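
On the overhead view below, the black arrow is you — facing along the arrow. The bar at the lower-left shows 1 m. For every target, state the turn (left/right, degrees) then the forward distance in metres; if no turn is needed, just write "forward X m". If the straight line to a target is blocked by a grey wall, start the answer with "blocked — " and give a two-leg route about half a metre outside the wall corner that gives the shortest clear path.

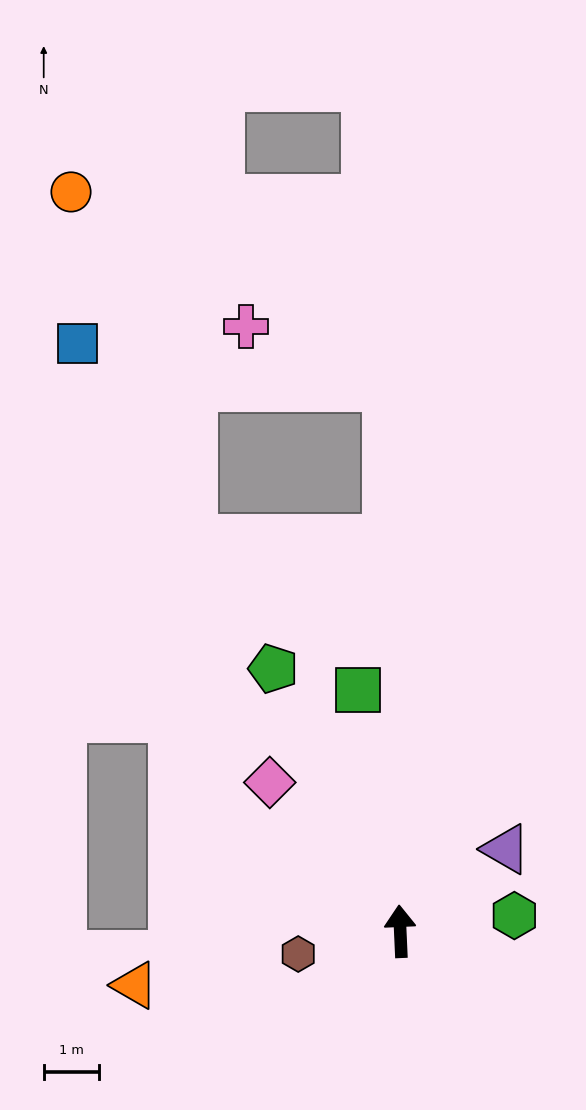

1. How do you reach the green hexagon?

turn right 85°, forward 2.1 m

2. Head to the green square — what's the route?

turn left 7°, forward 4.4 m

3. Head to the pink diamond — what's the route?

turn left 39°, forward 3.6 m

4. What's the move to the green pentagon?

turn left 23°, forward 5.2 m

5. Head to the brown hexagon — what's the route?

turn left 100°, forward 1.9 m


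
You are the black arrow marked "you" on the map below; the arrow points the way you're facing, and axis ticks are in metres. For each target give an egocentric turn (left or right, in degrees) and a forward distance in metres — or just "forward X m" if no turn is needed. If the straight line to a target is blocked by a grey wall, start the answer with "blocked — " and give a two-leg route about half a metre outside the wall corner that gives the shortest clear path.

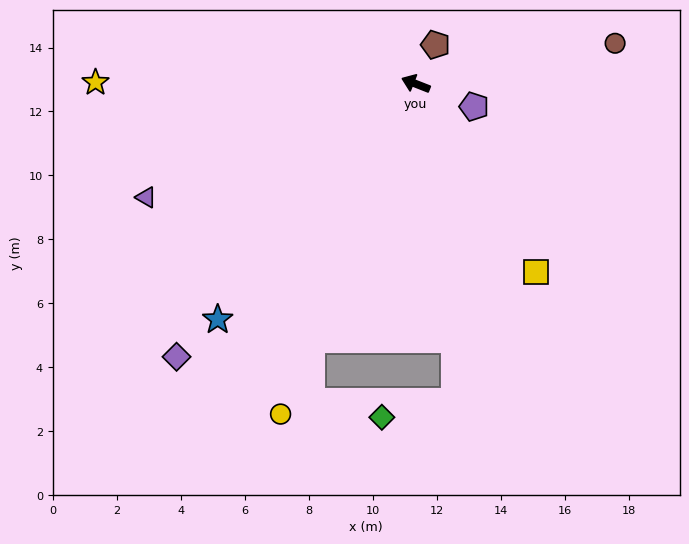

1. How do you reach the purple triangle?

turn left 44°, forward 9.1 m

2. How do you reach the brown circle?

turn right 147°, forward 6.4 m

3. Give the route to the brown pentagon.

turn right 95°, forward 1.4 m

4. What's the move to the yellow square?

turn left 144°, forward 7.0 m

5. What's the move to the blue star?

turn left 71°, forward 9.6 m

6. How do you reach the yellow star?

turn left 21°, forward 10.0 m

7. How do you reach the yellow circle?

turn left 89°, forward 11.2 m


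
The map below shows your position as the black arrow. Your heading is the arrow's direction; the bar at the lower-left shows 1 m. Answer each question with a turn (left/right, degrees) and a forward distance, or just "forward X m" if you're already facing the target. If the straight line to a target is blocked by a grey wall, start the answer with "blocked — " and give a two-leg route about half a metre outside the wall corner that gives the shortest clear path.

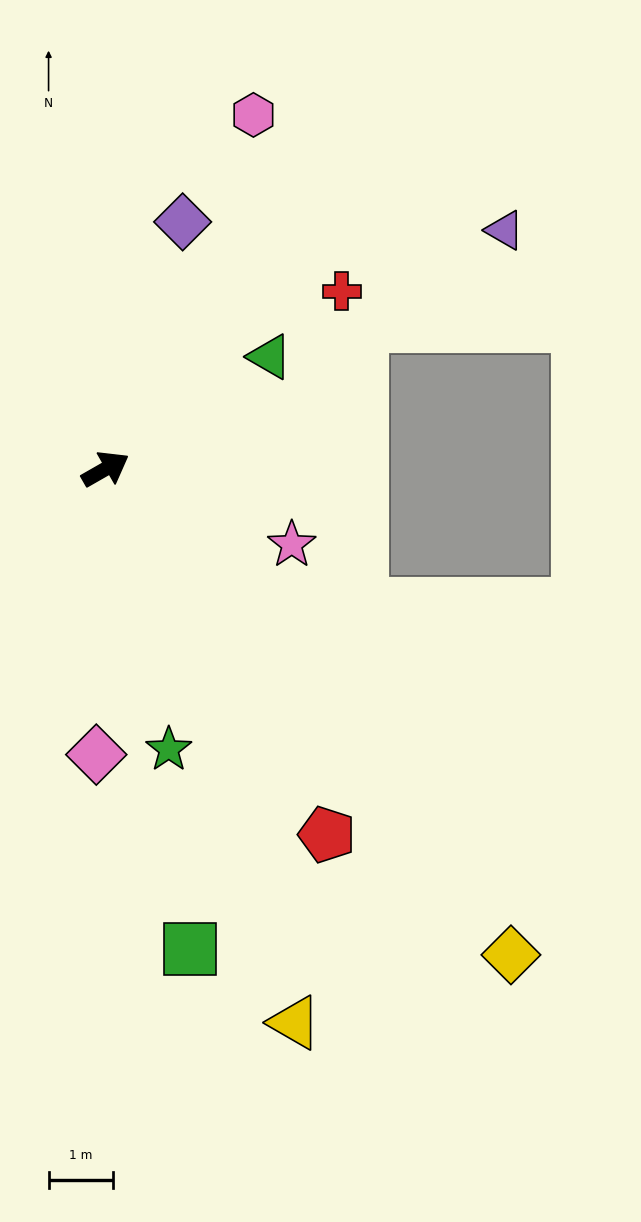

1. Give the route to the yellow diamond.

turn right 80°, forward 9.8 m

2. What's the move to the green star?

turn right 107°, forward 4.4 m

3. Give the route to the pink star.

turn right 52°, forward 3.1 m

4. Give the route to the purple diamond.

turn left 43°, forward 4.0 m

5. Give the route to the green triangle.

turn left 5°, forward 3.1 m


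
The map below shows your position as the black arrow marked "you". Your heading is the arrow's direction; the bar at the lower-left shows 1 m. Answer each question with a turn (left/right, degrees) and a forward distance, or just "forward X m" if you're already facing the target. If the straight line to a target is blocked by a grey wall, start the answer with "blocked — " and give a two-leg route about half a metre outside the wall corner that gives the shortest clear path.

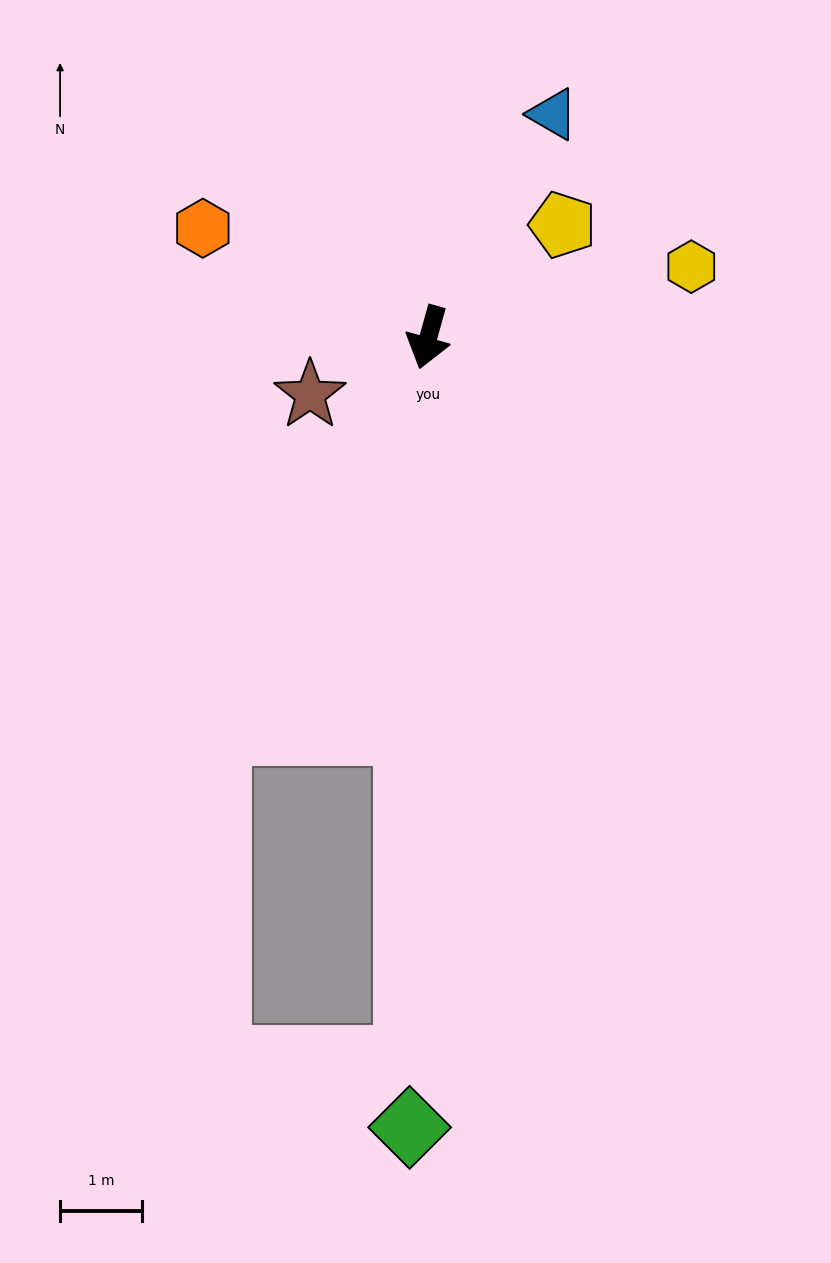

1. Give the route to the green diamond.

turn left 14°, forward 9.7 m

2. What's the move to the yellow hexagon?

turn left 121°, forward 3.3 m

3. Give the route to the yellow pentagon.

turn left 146°, forward 2.1 m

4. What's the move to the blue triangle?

turn left 166°, forward 3.1 m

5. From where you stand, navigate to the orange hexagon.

turn right 100°, forward 3.1 m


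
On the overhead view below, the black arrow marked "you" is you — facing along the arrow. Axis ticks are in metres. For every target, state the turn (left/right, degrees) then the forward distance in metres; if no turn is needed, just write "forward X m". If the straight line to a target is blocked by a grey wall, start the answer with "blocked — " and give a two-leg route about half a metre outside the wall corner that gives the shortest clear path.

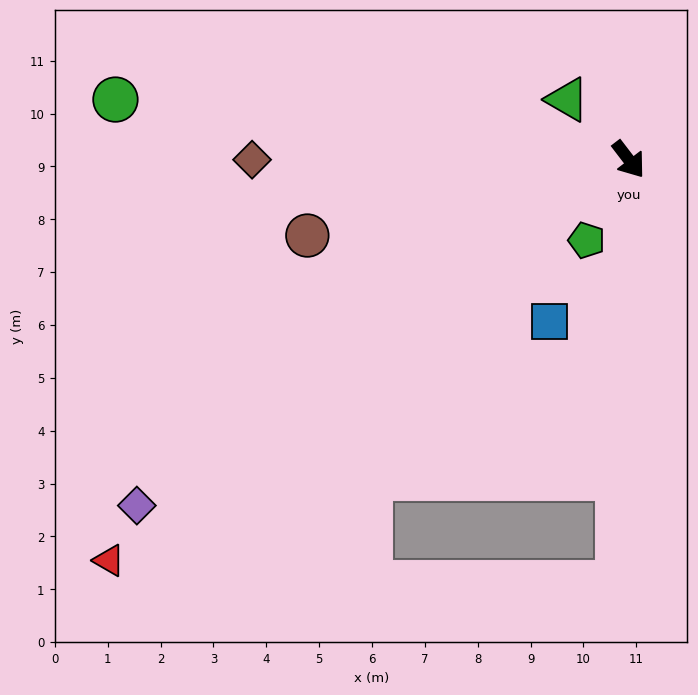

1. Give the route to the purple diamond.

turn right 92°, forward 11.4 m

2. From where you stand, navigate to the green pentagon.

turn right 65°, forward 1.7 m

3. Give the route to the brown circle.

turn right 114°, forward 6.2 m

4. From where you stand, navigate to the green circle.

turn right 134°, forward 9.8 m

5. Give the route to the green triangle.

turn right 172°, forward 1.6 m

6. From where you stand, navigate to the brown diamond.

turn right 127°, forward 7.1 m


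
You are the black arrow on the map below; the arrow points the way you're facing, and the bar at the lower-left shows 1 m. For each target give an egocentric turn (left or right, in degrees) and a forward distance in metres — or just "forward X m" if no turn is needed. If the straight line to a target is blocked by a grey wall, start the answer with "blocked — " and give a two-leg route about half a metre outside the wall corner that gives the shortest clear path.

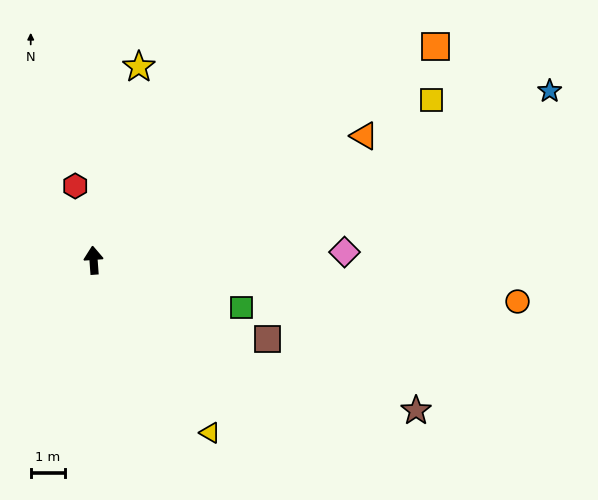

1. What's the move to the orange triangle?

turn right 69°, forward 8.8 m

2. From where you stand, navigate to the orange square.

turn right 62°, forward 11.9 m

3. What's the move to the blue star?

turn right 74°, forward 14.4 m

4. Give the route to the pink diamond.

turn right 92°, forward 7.4 m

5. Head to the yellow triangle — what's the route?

turn right 150°, forward 6.2 m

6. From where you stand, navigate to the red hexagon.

turn left 10°, forward 2.3 m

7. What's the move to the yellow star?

turn right 17°, forward 5.9 m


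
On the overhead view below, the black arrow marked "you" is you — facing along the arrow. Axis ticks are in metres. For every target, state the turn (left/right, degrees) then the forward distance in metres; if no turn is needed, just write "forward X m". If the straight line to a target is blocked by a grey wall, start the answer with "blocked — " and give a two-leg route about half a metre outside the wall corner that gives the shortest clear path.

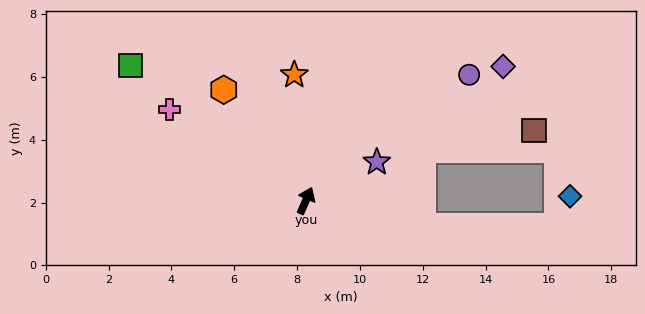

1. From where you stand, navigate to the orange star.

turn left 29°, forward 4.0 m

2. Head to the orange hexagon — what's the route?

turn left 60°, forward 4.4 m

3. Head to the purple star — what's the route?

turn right 38°, forward 2.6 m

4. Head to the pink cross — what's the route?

turn left 80°, forward 5.2 m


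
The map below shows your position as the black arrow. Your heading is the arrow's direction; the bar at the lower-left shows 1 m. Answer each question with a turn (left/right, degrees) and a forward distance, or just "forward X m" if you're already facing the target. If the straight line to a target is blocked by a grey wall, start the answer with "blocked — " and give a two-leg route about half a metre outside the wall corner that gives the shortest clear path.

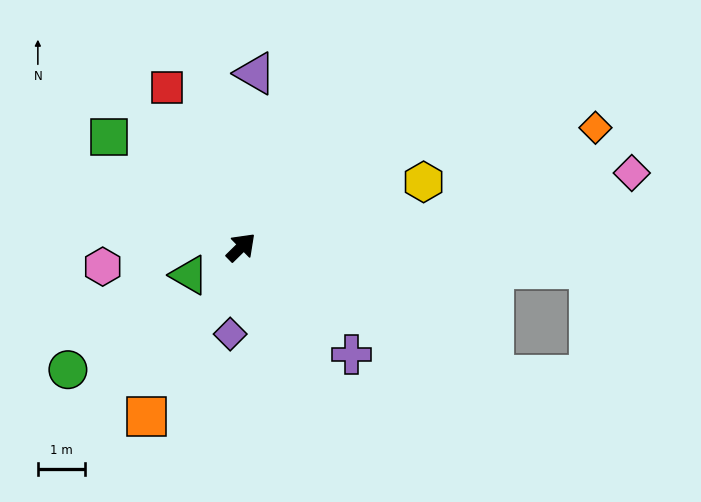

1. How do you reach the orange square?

turn right 164°, forward 4.1 m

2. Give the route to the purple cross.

turn right 89°, forward 3.2 m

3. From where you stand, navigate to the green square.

turn left 96°, forward 3.6 m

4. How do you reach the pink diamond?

turn right 34°, forward 8.4 m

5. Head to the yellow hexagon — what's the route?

turn right 25°, forward 4.1 m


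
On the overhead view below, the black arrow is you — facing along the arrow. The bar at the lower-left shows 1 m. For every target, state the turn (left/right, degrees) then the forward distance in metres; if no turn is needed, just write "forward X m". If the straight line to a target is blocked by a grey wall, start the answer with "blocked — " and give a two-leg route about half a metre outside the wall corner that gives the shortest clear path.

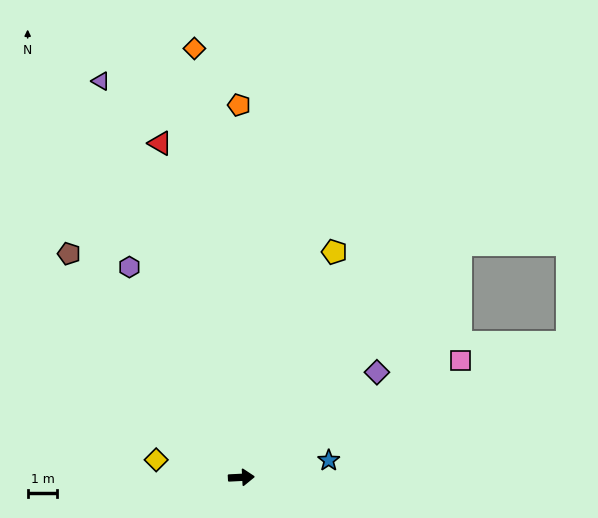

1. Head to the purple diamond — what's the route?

turn left 35°, forward 5.8 m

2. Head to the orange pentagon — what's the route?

turn left 87°, forward 12.6 m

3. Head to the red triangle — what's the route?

turn left 101°, forward 11.6 m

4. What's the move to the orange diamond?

turn left 93°, forward 14.6 m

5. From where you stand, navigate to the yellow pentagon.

turn left 65°, forward 8.2 m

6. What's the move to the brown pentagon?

turn left 125°, forward 9.5 m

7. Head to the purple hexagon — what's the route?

turn left 115°, forward 8.0 m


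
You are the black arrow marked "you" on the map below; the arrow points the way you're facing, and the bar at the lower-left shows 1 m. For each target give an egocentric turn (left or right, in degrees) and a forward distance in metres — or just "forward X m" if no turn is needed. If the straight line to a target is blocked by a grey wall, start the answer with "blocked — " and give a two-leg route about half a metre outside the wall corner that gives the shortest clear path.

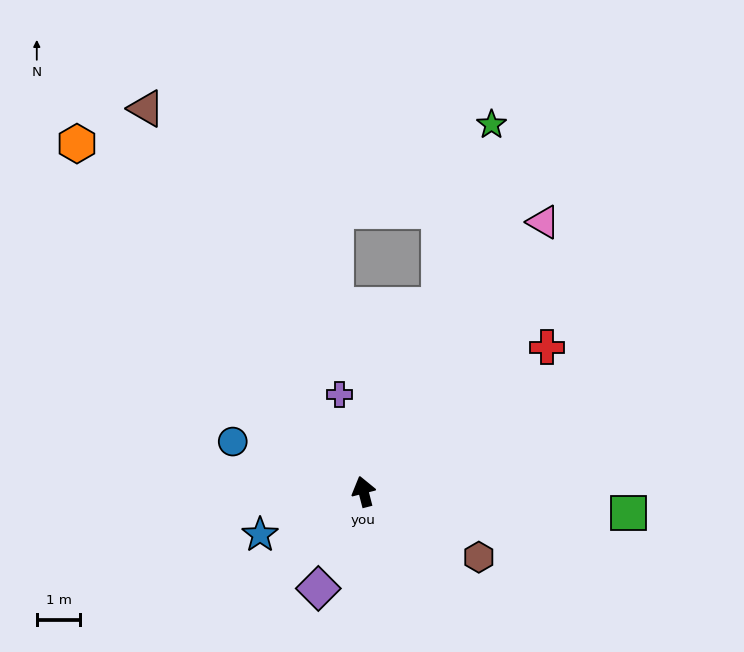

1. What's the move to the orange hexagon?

turn left 25°, forward 10.4 m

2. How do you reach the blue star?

turn left 98°, forward 2.6 m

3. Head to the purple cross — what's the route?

forward 2.3 m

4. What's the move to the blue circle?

turn left 55°, forward 3.2 m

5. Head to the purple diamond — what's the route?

turn left 141°, forward 2.5 m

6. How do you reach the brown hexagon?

turn right 134°, forward 3.1 m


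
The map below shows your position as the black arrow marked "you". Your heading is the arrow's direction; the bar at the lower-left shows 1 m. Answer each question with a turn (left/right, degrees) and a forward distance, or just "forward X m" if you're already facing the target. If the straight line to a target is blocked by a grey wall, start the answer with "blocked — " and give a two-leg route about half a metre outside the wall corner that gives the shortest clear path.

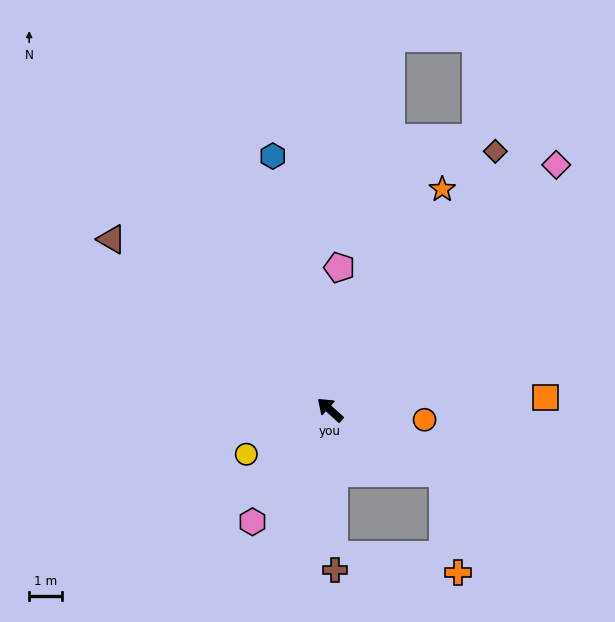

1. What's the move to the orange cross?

blocked — turn right 167°, forward 4.0 m, then turn right 52°, forward 3.1 m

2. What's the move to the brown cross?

turn left 134°, forward 4.9 m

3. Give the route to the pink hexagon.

turn left 97°, forward 4.2 m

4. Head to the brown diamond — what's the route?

turn right 81°, forward 9.4 m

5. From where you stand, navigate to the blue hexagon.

turn right 35°, forward 8.0 m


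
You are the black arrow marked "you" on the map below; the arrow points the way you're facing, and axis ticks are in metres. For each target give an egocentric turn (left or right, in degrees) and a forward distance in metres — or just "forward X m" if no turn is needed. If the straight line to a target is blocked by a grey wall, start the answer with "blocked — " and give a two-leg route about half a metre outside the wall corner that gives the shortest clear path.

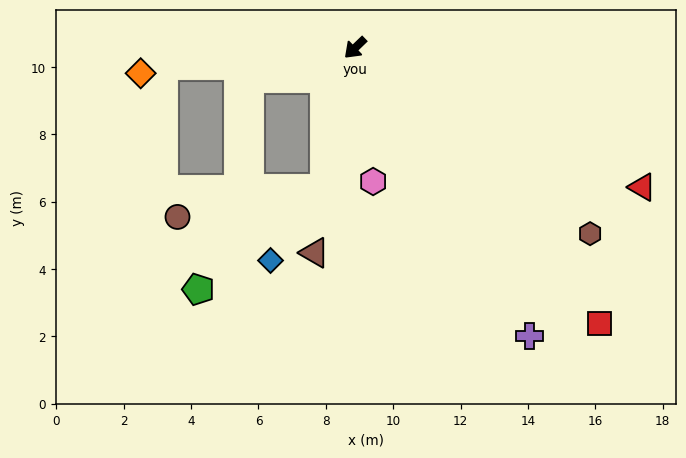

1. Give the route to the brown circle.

blocked — turn left 34°, forward 4.3 m, then turn right 67°, forward 4.4 m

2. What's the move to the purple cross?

turn left 77°, forward 10.0 m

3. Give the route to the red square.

turn left 88°, forward 10.9 m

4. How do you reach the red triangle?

turn left 110°, forward 9.5 m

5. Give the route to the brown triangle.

turn left 35°, forward 6.2 m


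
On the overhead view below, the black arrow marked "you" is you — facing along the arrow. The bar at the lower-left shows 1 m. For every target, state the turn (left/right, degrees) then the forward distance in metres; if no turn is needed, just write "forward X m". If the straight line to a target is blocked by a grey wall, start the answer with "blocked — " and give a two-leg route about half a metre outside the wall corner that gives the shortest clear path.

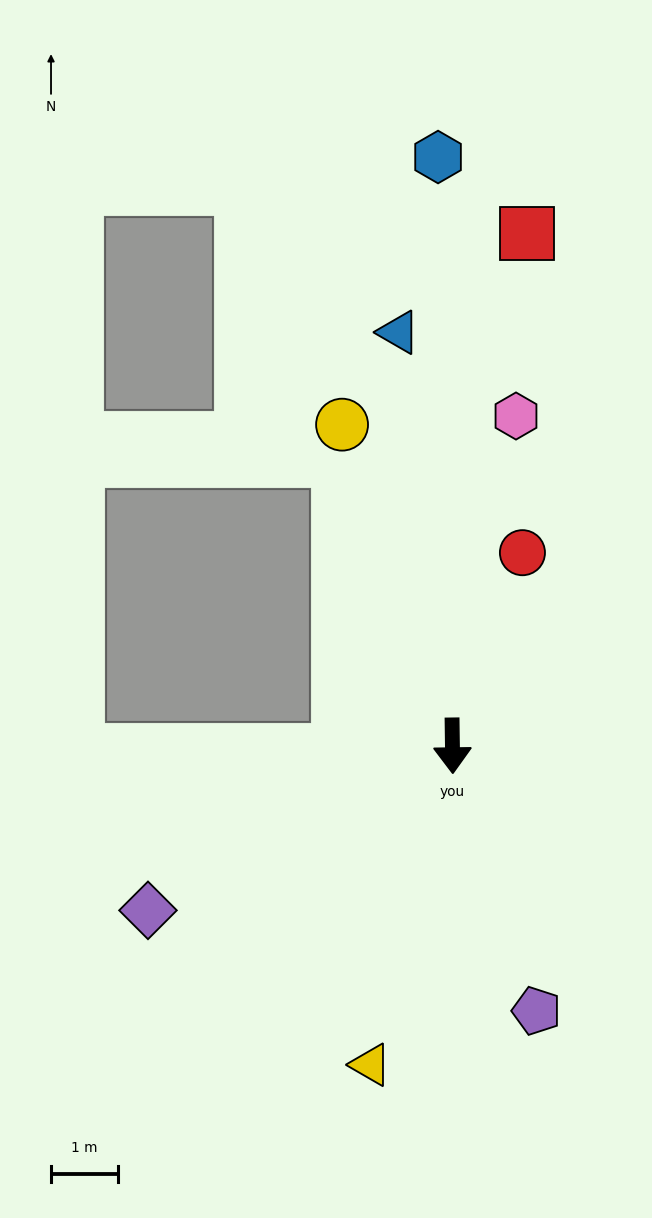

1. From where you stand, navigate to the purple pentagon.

turn left 17°, forward 4.2 m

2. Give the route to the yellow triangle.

turn right 15°, forward 4.9 m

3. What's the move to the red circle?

turn left 159°, forward 3.1 m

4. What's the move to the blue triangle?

turn right 173°, forward 6.3 m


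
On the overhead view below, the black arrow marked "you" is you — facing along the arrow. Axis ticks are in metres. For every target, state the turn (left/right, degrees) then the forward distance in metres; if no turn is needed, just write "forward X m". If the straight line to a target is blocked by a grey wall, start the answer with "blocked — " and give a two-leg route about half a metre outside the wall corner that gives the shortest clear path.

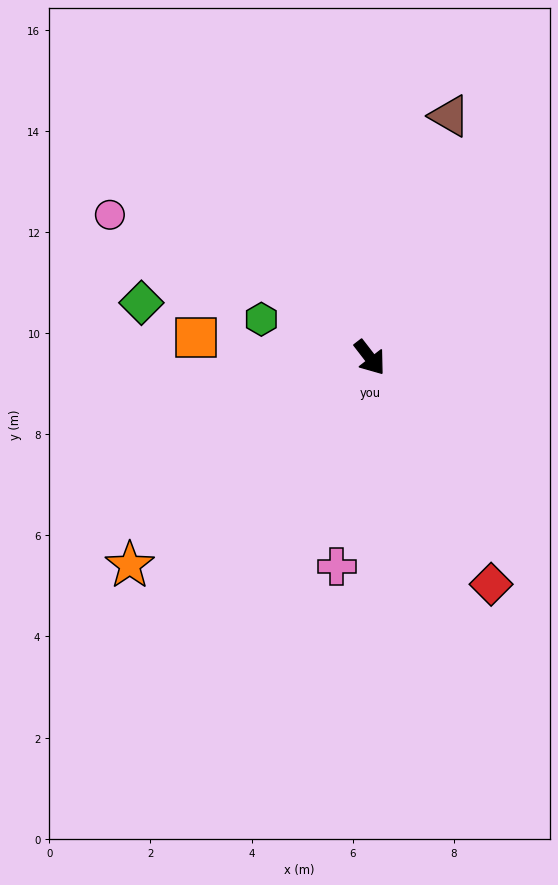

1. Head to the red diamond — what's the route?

turn right 10°, forward 5.1 m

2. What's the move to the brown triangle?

turn left 124°, forward 5.0 m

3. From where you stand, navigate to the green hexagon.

turn right 147°, forward 2.3 m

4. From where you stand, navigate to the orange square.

turn right 134°, forward 3.5 m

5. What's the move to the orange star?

turn right 87°, forward 6.3 m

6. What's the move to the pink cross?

turn right 47°, forward 4.2 m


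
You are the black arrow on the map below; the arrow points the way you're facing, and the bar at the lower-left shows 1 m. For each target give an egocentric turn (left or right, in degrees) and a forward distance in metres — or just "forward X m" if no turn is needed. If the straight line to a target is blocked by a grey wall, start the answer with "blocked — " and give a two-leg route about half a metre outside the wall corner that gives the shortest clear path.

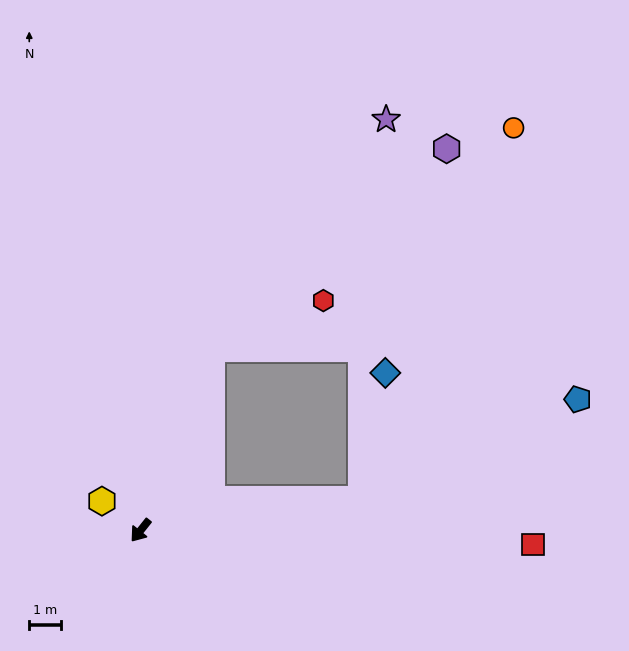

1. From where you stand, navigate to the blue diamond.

blocked — turn left 137°, forward 7.0 m, then turn left 71°, forward 4.0 m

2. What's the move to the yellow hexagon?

turn right 89°, forward 1.5 m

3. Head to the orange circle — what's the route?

blocked — turn right 163°, forward 6.1 m, then turn right 32°, forward 11.7 m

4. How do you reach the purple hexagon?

blocked — turn right 163°, forward 6.1 m, then turn right 28°, forward 9.7 m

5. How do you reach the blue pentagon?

blocked — turn left 137°, forward 7.0 m, then turn left 16°, forward 7.5 m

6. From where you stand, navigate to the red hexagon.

blocked — turn right 163°, forward 6.1 m, then turn right 45°, forward 3.8 m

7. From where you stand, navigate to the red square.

turn left 127°, forward 12.3 m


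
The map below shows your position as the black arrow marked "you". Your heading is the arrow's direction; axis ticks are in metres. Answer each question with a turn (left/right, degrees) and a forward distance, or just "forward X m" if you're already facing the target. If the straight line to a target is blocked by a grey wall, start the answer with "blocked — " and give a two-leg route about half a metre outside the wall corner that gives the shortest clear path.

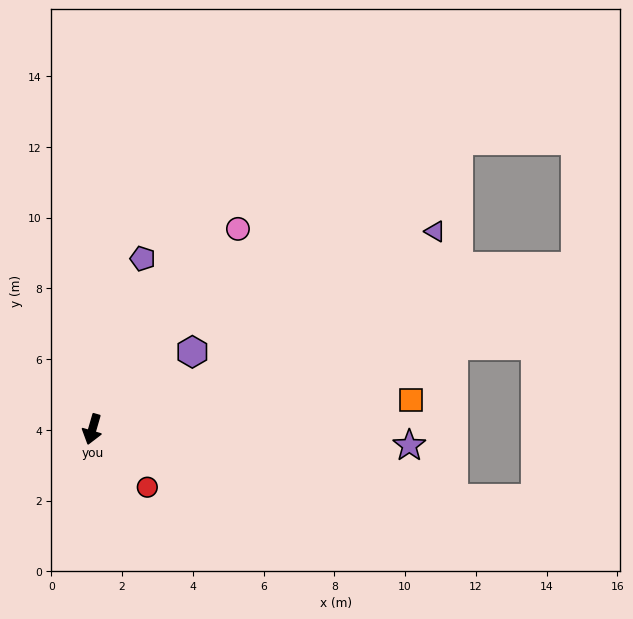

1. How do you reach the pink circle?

turn left 160°, forward 7.0 m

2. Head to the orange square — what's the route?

turn left 111°, forward 9.0 m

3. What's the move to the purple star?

turn left 103°, forward 9.0 m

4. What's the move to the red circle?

turn left 60°, forward 2.3 m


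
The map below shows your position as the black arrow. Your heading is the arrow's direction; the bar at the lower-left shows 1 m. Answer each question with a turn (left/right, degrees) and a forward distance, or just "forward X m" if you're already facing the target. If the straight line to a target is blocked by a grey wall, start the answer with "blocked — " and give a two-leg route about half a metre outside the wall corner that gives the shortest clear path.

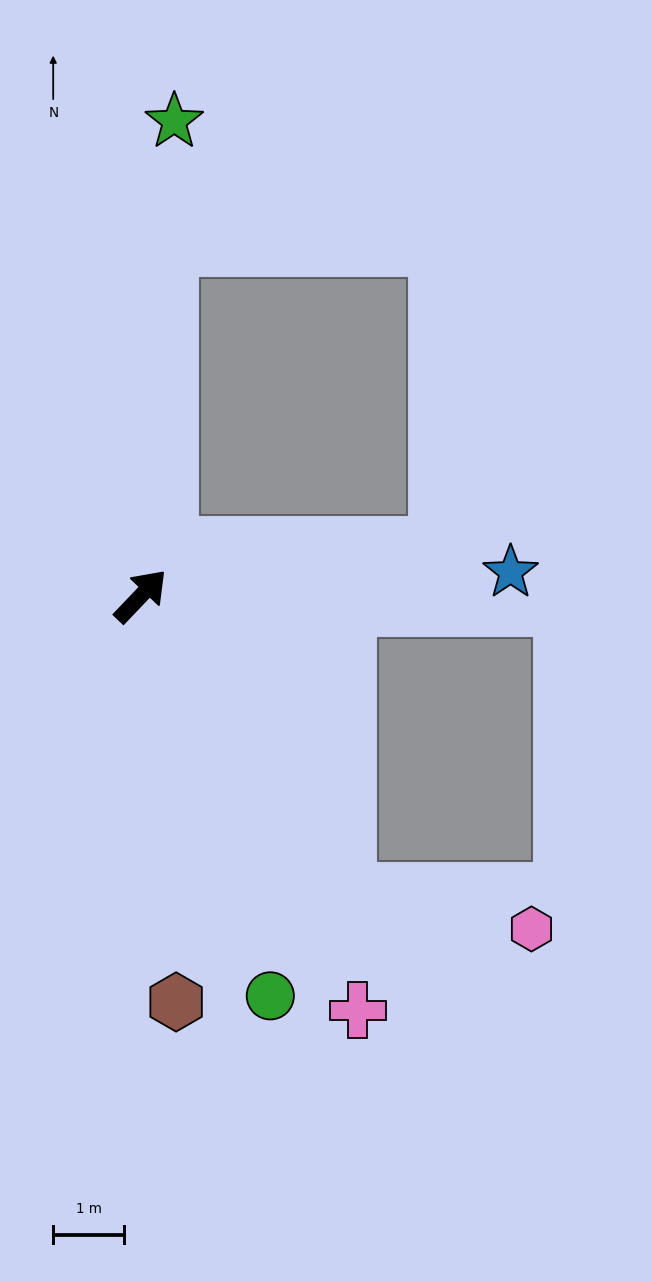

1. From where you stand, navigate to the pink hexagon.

blocked — turn right 102°, forward 5.1 m, then turn left 45°, forward 2.7 m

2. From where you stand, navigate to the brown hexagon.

turn right 131°, forward 5.8 m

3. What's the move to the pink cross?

turn right 109°, forward 6.6 m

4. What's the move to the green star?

turn left 40°, forward 6.7 m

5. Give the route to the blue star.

turn right 43°, forward 5.2 m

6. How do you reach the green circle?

turn right 118°, forward 5.9 m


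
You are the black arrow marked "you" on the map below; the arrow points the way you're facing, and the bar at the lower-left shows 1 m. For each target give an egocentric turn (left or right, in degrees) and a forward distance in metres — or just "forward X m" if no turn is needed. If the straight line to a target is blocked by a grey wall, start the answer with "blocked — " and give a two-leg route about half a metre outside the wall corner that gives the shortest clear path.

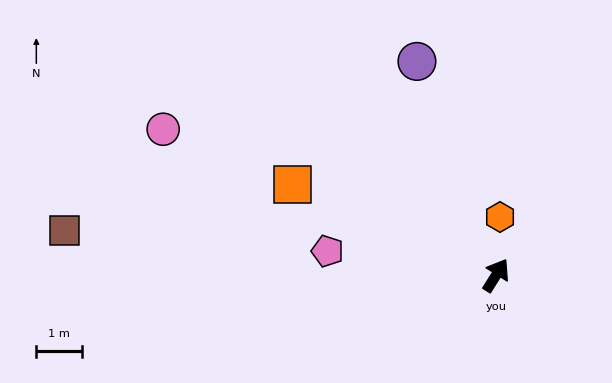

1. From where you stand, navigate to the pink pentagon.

turn left 114°, forward 3.7 m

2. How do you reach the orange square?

turn left 98°, forward 4.9 m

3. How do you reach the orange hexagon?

turn left 28°, forward 1.3 m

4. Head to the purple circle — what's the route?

turn left 52°, forward 5.0 m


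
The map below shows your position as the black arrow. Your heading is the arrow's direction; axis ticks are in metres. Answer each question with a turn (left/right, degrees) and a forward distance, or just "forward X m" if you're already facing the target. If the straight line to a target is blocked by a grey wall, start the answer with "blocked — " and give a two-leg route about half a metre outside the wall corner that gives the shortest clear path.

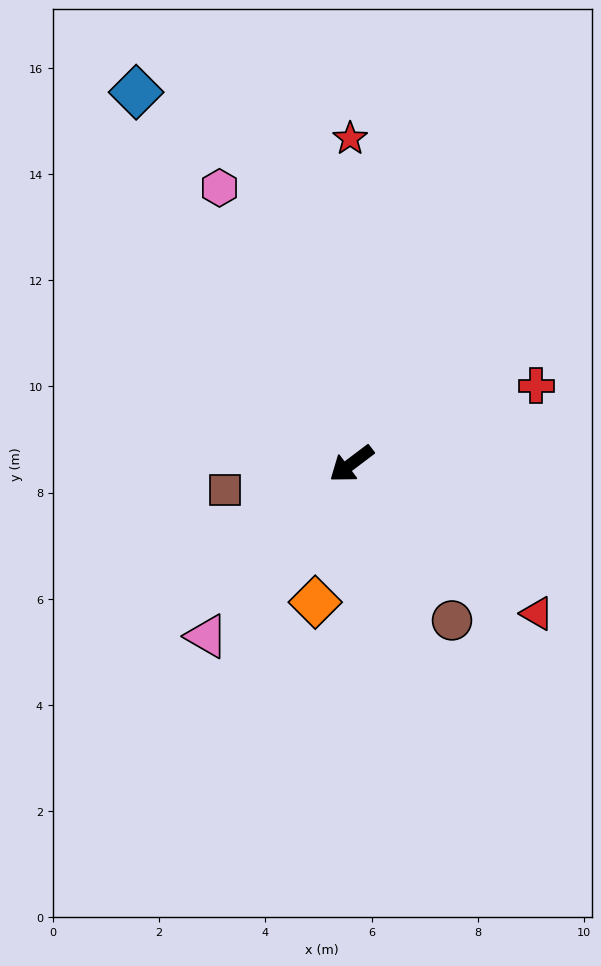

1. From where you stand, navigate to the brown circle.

turn left 86°, forward 3.5 m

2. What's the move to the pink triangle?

turn left 13°, forward 4.2 m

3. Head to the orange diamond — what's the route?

turn left 38°, forward 2.7 m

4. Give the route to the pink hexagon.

turn right 102°, forward 5.8 m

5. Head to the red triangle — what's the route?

turn left 104°, forward 4.5 m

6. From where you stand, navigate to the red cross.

turn left 166°, forward 3.8 m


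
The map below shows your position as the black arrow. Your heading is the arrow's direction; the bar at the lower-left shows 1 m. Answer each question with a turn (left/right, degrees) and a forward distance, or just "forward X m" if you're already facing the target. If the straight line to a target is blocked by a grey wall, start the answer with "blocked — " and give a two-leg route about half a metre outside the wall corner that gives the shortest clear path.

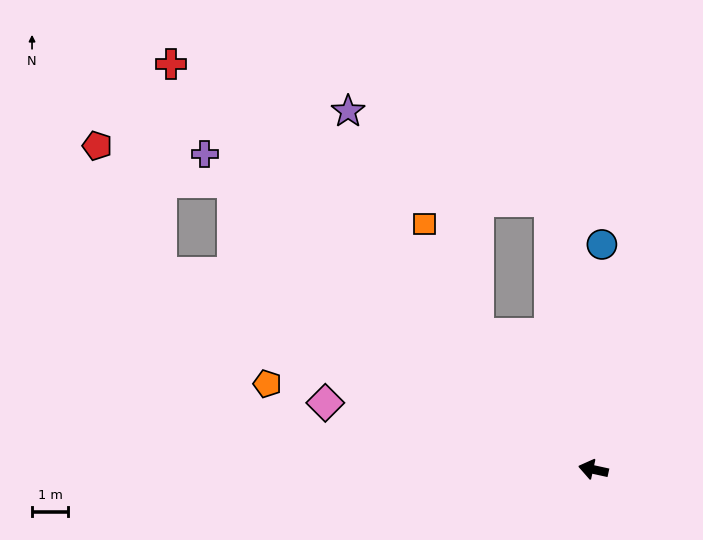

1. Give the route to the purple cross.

turn right 27°, forward 13.8 m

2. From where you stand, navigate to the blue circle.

turn right 80°, forward 6.2 m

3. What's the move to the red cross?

turn right 32°, forward 16.1 m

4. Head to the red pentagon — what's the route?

blocked — turn right 26°, forward 12.7 m, then turn left 23°, forward 3.9 m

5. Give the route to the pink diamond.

forward 7.6 m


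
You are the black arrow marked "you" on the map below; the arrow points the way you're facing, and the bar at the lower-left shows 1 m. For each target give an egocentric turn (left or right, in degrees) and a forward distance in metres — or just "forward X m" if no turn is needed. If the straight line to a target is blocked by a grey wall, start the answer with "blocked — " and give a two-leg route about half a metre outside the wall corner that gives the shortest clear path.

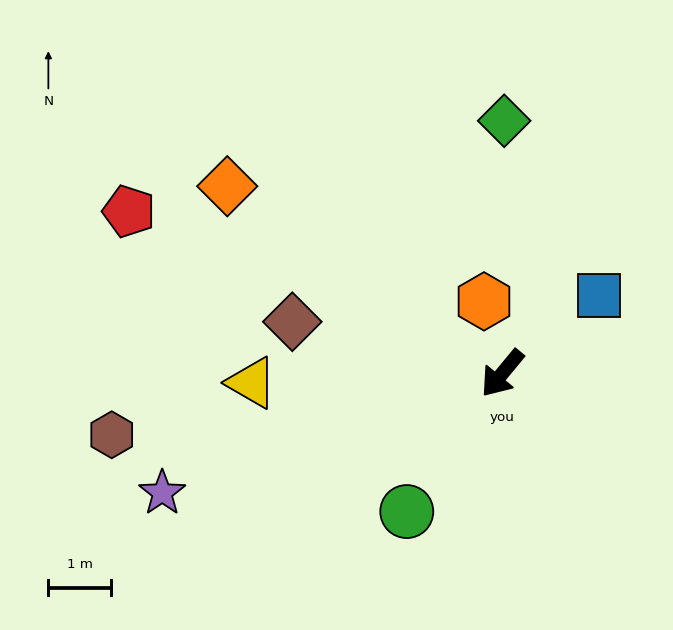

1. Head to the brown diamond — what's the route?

turn right 64°, forward 3.5 m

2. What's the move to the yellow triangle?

turn right 48°, forward 4.0 m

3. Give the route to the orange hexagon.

turn right 126°, forward 1.2 m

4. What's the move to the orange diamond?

turn right 85°, forward 5.3 m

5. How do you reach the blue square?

turn left 168°, forward 2.0 m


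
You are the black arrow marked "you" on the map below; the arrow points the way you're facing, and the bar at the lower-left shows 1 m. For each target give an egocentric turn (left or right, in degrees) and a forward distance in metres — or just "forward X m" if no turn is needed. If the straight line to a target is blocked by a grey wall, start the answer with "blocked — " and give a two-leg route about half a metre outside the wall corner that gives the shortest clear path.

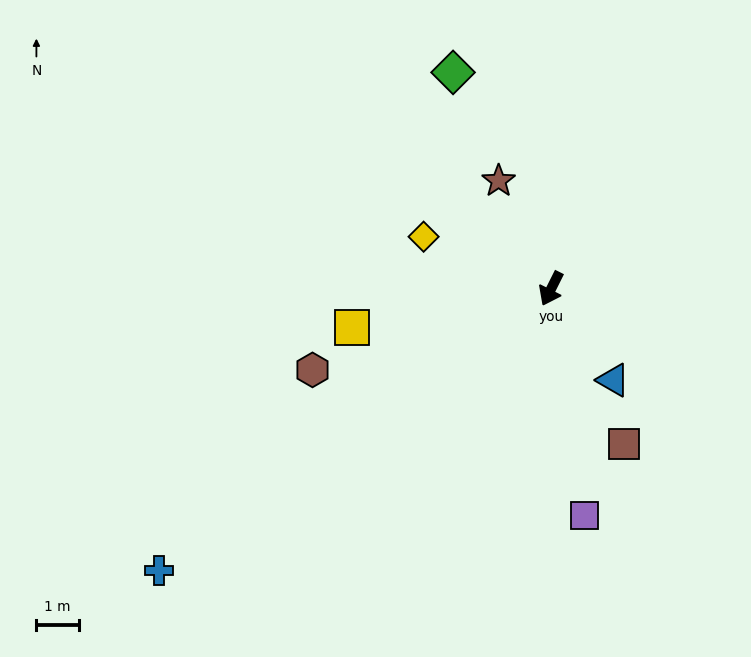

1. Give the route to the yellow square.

turn right 52°, forward 4.8 m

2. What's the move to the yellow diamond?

turn right 86°, forward 3.2 m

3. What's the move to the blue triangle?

turn left 61°, forward 2.6 m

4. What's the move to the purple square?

turn left 35°, forward 5.4 m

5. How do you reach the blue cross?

turn right 28°, forward 11.4 m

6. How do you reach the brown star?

turn right 127°, forward 2.8 m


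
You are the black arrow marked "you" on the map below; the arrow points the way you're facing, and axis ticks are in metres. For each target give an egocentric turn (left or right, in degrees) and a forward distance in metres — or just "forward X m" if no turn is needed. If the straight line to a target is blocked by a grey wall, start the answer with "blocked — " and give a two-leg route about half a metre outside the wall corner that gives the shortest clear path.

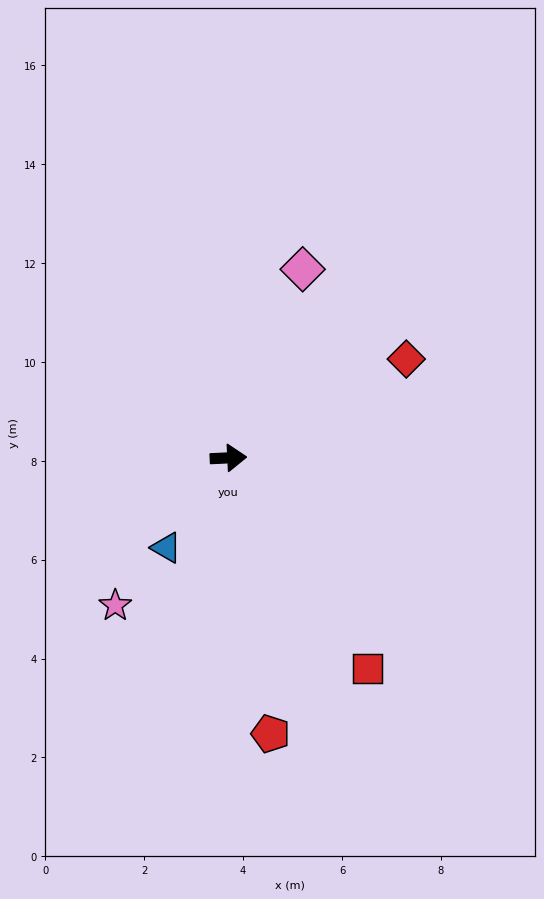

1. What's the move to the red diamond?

turn left 26°, forward 4.1 m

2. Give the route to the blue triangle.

turn right 127°, forward 2.2 m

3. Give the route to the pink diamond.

turn left 66°, forward 4.1 m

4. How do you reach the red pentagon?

turn right 84°, forward 5.6 m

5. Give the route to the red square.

turn right 59°, forward 5.1 m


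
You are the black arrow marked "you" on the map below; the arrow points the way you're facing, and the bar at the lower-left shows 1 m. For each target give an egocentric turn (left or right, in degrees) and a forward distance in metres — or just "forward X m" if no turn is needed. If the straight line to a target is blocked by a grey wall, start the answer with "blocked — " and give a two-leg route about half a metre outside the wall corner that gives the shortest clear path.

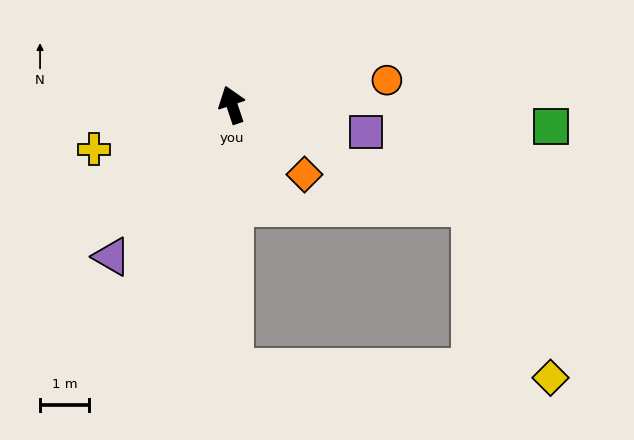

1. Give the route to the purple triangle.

turn left 123°, forward 3.9 m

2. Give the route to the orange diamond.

turn right 152°, forward 2.0 m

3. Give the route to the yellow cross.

turn left 89°, forward 2.9 m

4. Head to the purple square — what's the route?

turn right 120°, forward 2.8 m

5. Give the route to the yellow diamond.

blocked — turn left 162°, forward 5.4 m, then turn left 88°, forward 6.5 m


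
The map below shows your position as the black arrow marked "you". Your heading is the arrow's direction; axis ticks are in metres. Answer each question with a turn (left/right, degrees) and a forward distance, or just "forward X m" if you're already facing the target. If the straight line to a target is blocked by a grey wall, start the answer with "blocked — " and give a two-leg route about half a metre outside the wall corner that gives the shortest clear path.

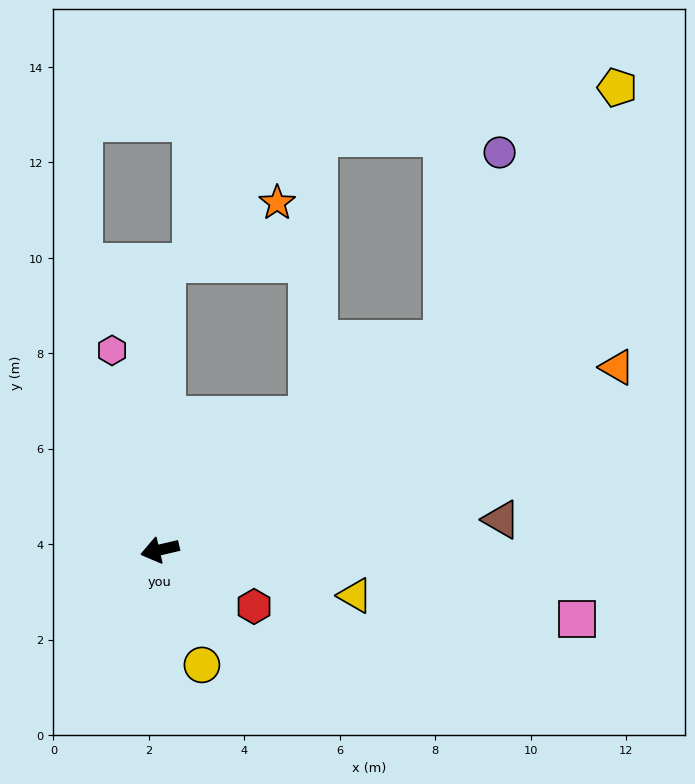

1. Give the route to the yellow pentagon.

blocked — turn right 157°, forward 7.4 m, then turn left 19°, forward 6.4 m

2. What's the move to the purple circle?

blocked — turn right 157°, forward 7.4 m, then turn left 37°, forward 4.1 m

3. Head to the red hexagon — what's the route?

turn left 136°, forward 2.3 m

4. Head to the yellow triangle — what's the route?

turn left 154°, forward 4.2 m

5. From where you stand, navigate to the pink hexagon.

turn right 90°, forward 4.3 m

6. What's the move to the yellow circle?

turn left 97°, forward 2.6 m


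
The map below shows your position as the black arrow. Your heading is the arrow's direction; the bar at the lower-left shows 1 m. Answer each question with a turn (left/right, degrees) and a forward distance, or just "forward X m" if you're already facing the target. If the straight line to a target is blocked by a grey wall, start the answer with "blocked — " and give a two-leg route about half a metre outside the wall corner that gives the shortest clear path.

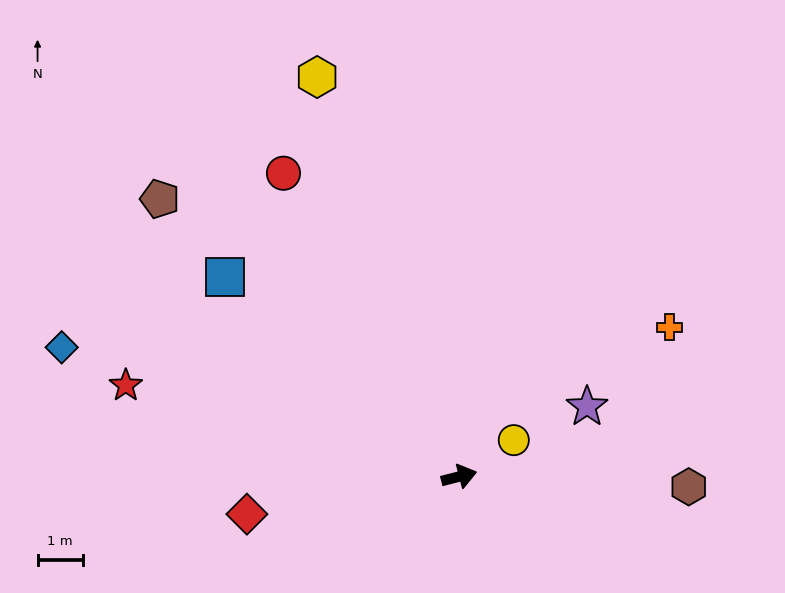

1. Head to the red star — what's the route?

turn left 150°, forward 7.7 m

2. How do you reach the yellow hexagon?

turn left 95°, forward 9.4 m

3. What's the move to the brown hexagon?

turn right 17°, forward 5.1 m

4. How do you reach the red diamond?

turn left 176°, forward 4.8 m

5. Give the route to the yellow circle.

turn left 19°, forward 1.5 m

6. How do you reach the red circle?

turn left 106°, forward 7.8 m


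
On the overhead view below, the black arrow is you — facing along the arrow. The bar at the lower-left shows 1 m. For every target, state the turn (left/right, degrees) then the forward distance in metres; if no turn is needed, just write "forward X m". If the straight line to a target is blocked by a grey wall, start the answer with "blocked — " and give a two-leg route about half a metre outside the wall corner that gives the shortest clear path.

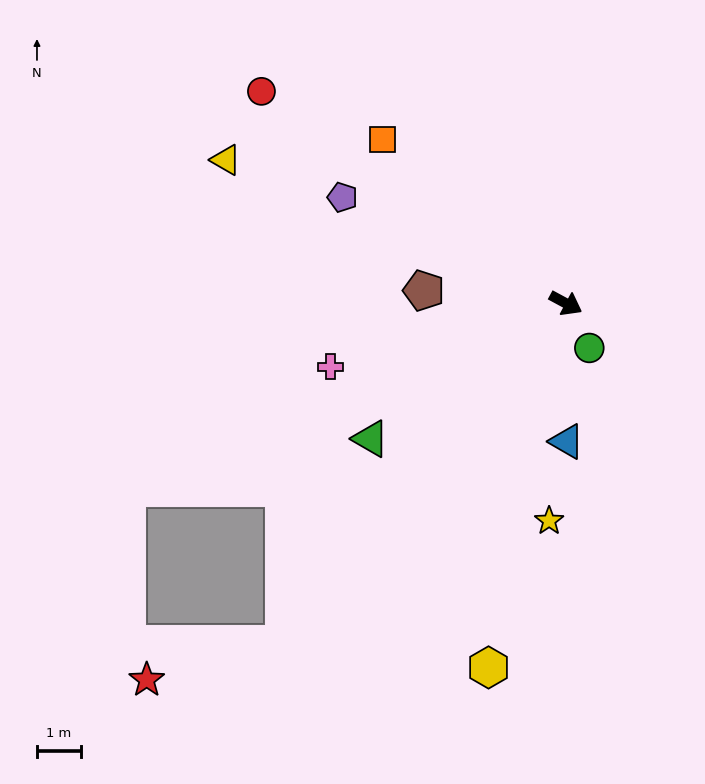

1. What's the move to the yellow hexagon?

turn right 74°, forward 8.4 m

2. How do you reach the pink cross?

turn right 137°, forward 5.5 m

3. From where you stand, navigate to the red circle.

turn left 174°, forward 8.4 m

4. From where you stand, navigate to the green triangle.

turn right 117°, forward 5.4 m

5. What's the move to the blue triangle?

turn right 61°, forward 3.1 m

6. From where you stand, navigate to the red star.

blocked — turn right 101°, forward 10.0 m, then turn right 36°, forward 3.2 m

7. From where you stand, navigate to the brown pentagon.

turn right 157°, forward 3.2 m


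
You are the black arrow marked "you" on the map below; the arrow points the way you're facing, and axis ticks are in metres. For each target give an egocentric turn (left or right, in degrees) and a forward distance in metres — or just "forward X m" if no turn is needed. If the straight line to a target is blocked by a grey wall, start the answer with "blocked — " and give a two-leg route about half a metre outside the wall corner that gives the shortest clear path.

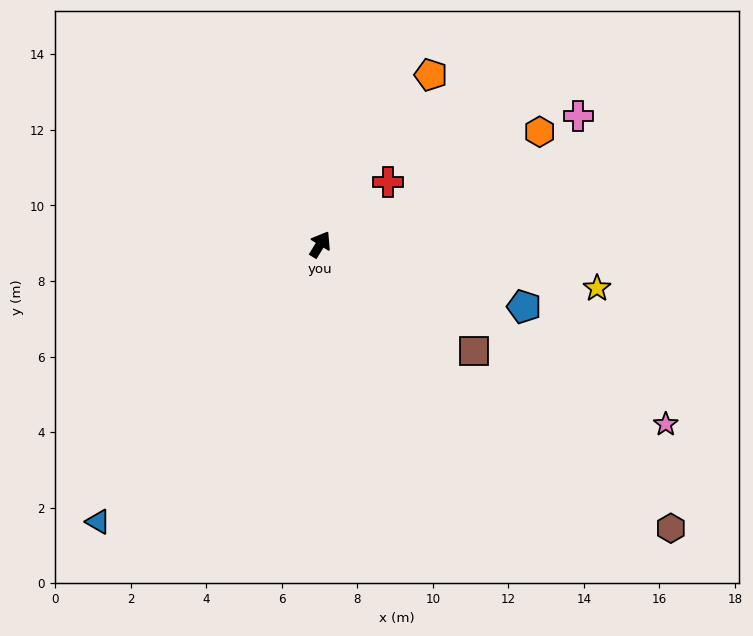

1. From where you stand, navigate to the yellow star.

turn right 67°, forward 7.4 m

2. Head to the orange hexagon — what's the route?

turn right 31°, forward 6.5 m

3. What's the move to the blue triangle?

turn left 173°, forward 9.4 m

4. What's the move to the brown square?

turn right 93°, forward 5.0 m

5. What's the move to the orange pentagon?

forward 5.4 m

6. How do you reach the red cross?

turn right 16°, forward 2.4 m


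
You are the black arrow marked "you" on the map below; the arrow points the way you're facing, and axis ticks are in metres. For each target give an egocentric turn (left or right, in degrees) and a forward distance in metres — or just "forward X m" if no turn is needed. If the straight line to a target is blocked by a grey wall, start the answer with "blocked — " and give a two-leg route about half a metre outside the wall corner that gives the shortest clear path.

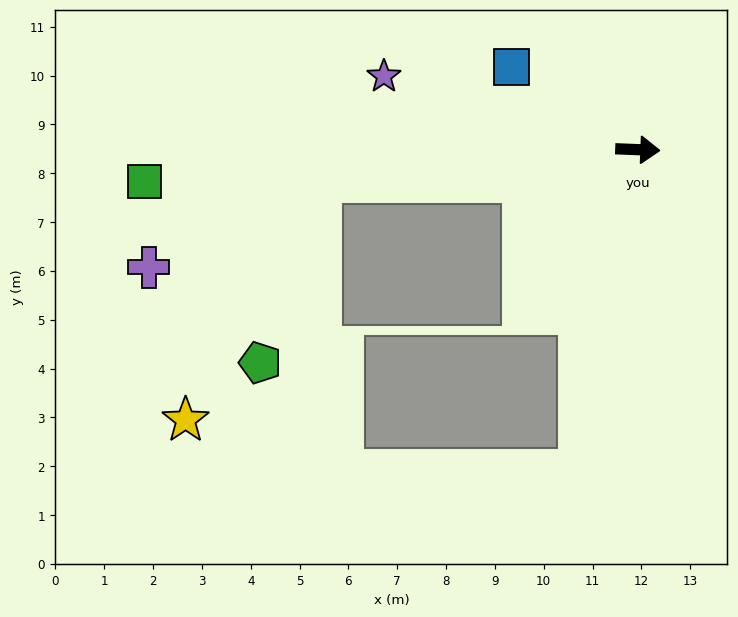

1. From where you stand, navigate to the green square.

turn right 174°, forward 10.1 m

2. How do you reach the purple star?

turn left 166°, forward 5.4 m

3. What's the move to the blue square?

turn left 149°, forward 3.1 m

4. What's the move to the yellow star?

blocked — turn right 172°, forward 6.5 m, then turn left 55°, forward 5.6 m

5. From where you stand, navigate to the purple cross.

blocked — turn right 172°, forward 6.5 m, then turn left 21°, forward 3.9 m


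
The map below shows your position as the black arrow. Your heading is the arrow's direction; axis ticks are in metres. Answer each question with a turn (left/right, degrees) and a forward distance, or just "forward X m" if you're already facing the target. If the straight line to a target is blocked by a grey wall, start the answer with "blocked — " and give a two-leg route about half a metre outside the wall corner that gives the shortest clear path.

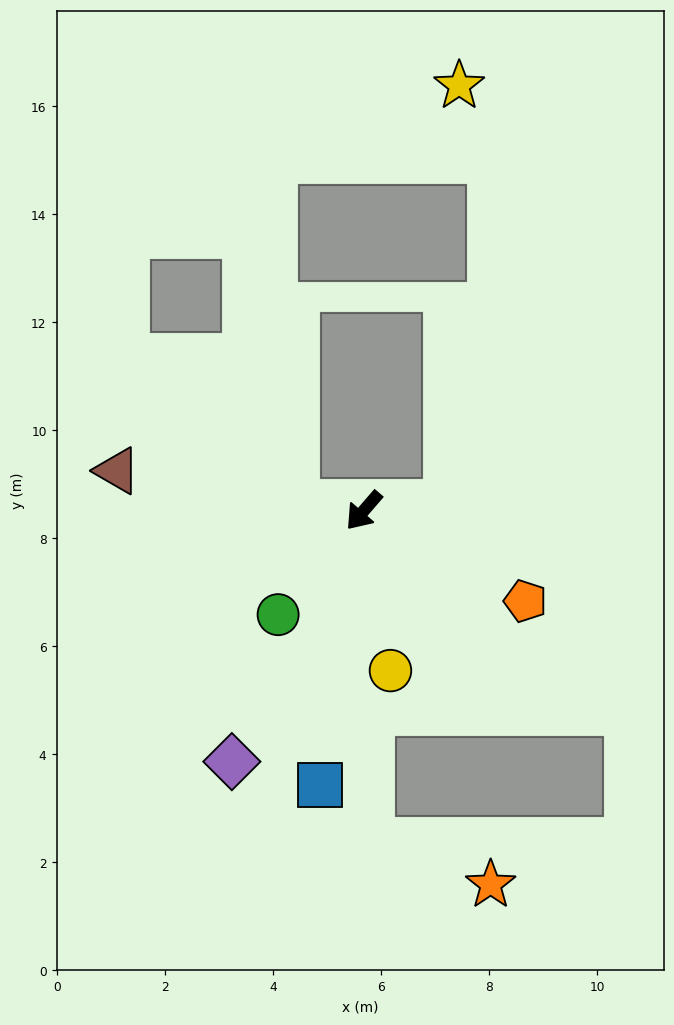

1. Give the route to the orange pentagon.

turn left 102°, forward 3.4 m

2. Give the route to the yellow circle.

turn left 50°, forward 3.0 m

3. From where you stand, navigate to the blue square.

turn left 32°, forward 5.1 m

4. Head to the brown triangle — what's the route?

turn right 58°, forward 4.6 m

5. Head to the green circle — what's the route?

forward 2.5 m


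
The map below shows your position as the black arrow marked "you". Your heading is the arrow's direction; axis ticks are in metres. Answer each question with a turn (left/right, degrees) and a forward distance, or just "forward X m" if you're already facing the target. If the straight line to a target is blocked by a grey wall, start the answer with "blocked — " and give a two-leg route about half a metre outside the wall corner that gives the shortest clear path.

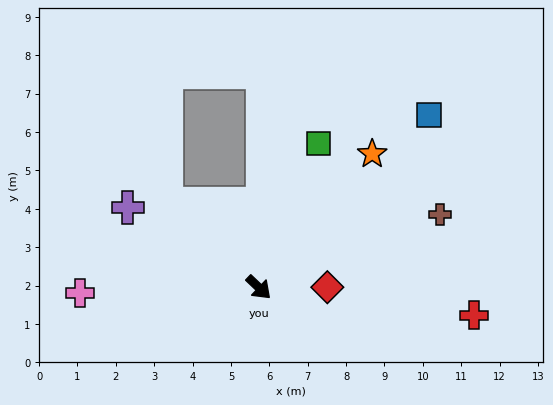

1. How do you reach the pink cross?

turn right 135°, forward 4.7 m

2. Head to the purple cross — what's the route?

turn right 168°, forward 4.0 m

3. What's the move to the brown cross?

turn left 65°, forward 5.1 m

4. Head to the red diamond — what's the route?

turn left 44°, forward 1.8 m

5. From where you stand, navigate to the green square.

turn left 111°, forward 4.1 m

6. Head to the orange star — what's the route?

turn left 93°, forward 4.6 m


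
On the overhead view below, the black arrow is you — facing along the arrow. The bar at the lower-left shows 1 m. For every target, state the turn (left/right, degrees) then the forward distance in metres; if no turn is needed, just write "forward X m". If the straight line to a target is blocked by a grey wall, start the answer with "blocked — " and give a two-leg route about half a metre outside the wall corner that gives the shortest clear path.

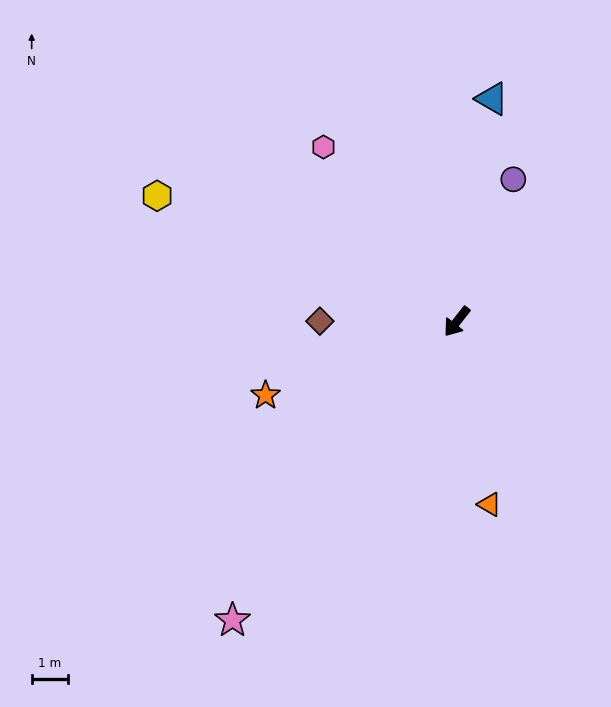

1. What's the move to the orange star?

turn right 31°, forward 5.6 m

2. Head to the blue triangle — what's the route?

turn right 151°, forward 6.1 m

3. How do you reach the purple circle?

turn right 163°, forward 4.2 m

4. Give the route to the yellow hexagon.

turn right 75°, forward 8.8 m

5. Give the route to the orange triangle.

turn left 48°, forward 5.1 m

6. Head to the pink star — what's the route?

forward 10.2 m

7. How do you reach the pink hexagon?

turn right 104°, forward 6.0 m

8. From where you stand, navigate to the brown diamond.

turn right 52°, forward 3.7 m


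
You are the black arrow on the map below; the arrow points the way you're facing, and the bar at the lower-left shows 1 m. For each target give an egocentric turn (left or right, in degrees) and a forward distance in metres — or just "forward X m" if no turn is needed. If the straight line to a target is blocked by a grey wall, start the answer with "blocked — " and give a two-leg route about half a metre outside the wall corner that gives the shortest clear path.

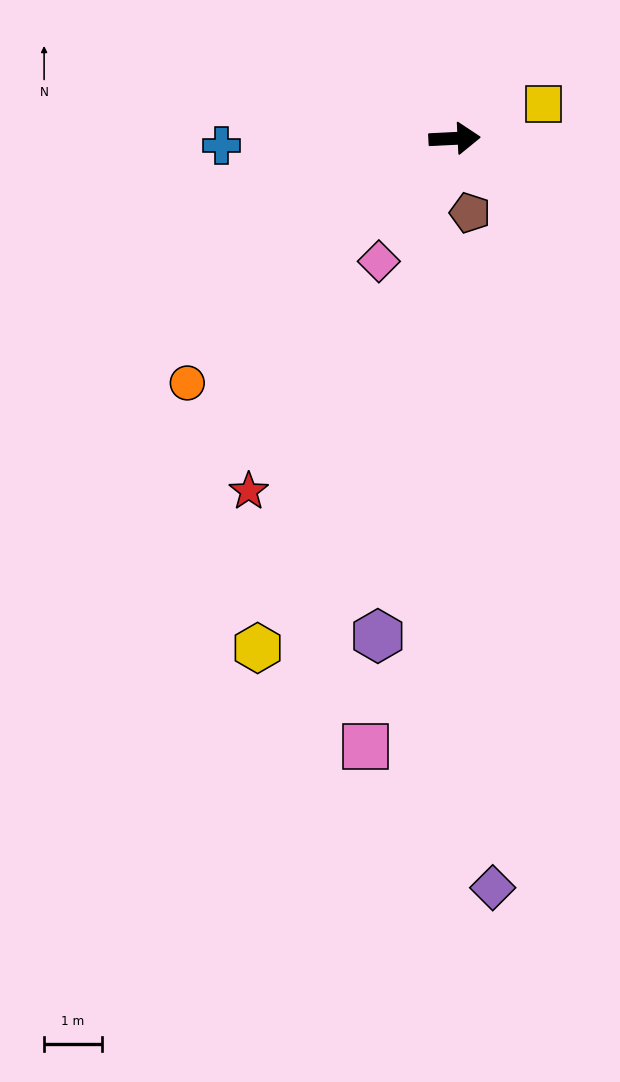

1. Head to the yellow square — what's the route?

turn left 18°, forward 1.7 m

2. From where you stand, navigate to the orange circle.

turn right 140°, forward 6.3 m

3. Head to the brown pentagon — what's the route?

turn right 81°, forward 1.3 m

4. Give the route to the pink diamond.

turn right 124°, forward 2.5 m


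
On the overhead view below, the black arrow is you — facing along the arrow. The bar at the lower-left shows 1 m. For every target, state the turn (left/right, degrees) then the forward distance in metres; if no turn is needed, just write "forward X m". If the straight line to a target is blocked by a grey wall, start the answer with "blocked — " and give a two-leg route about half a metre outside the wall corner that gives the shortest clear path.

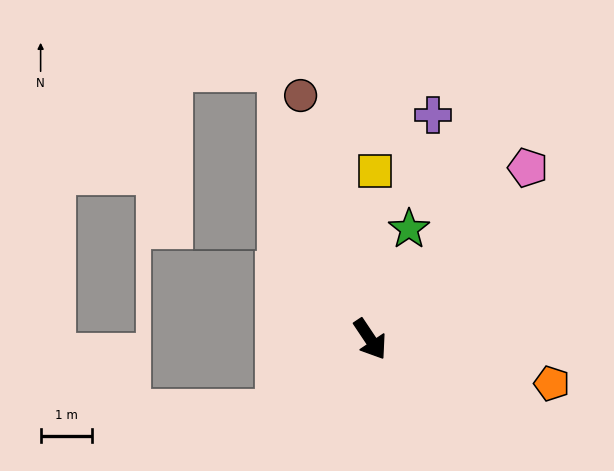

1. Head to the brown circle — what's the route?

turn left 162°, forward 4.9 m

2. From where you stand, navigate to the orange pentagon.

turn left 43°, forward 3.6 m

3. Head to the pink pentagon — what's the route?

turn left 104°, forward 4.5 m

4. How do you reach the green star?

turn left 127°, forward 2.3 m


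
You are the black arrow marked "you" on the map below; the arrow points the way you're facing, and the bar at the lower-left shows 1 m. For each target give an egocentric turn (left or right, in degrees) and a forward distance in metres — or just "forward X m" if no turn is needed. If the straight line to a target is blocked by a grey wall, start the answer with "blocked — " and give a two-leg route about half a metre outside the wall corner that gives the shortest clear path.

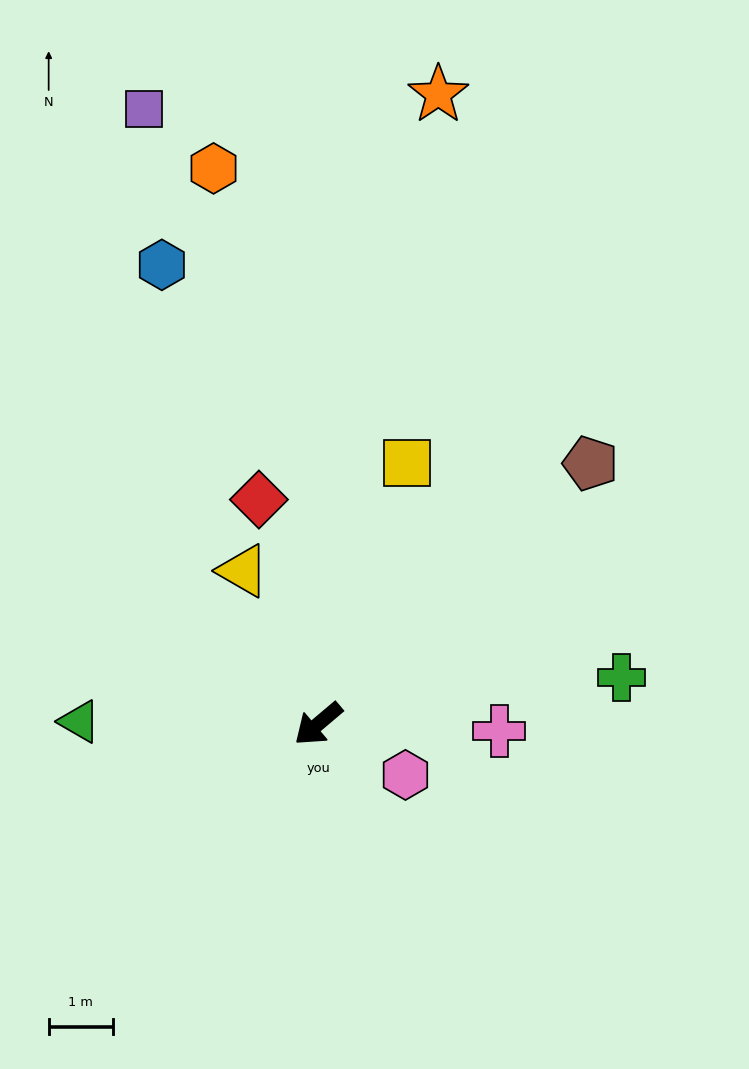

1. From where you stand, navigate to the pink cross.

turn left 138°, forward 2.8 m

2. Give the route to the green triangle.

turn right 41°, forward 3.7 m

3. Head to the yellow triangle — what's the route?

turn right 104°, forward 2.7 m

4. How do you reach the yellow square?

turn right 149°, forward 4.3 m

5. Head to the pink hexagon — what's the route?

turn left 110°, forward 1.6 m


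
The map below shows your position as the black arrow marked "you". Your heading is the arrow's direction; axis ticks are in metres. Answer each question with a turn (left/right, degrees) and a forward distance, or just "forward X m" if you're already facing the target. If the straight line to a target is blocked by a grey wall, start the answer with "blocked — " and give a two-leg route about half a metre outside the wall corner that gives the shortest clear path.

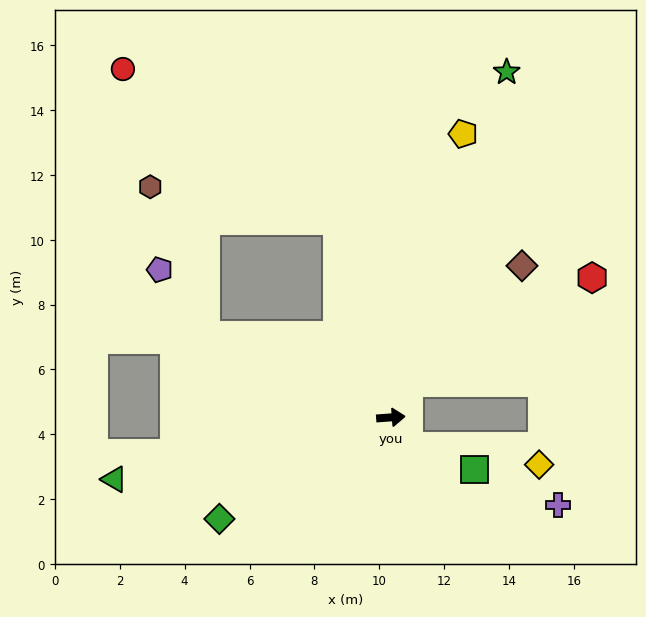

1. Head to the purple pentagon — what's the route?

blocked — turn left 152°, forward 6.2 m, then turn right 30°, forward 2.5 m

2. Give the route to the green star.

turn left 67°, forward 11.2 m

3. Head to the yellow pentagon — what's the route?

turn left 72°, forward 9.0 m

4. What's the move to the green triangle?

turn right 172°, forward 8.7 m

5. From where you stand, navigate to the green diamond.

turn right 154°, forward 6.1 m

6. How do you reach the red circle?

blocked — turn left 101°, forward 6.3 m, then turn left 39°, forward 8.1 m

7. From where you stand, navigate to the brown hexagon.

blocked — turn left 152°, forward 6.2 m, then turn right 45°, forward 4.9 m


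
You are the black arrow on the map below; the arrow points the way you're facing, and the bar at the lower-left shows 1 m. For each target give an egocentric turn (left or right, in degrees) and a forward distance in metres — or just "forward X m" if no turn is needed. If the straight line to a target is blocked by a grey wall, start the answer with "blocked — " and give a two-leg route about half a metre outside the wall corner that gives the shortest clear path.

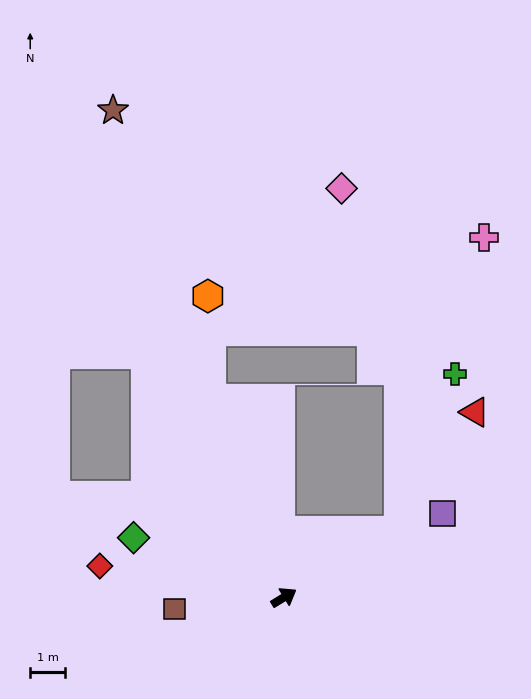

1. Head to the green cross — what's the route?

blocked — forward 3.8 m, then turn left 39°, forward 4.7 m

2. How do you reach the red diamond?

turn left 139°, forward 5.3 m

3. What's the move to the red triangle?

blocked — forward 3.8 m, then turn left 26°, forward 4.0 m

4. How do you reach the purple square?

turn right 4°, forward 5.1 m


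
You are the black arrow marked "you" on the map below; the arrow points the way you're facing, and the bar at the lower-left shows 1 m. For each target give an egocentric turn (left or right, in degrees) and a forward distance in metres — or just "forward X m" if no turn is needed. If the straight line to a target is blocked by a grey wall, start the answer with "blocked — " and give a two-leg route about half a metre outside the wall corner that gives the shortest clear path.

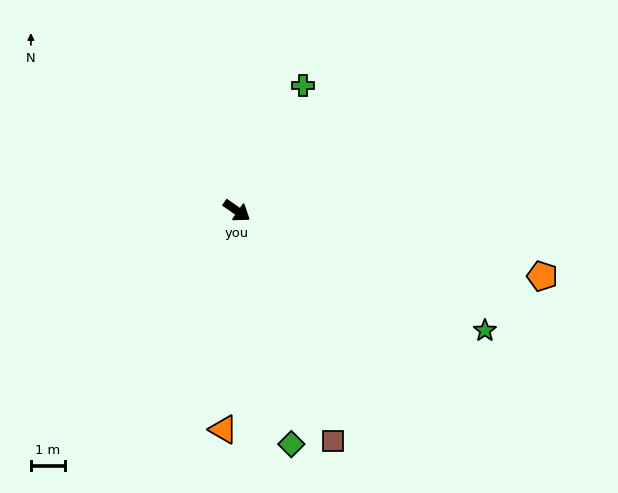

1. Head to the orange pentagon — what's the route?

turn left 23°, forward 9.2 m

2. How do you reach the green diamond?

turn right 42°, forward 7.0 m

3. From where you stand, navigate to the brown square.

turn right 33°, forward 7.3 m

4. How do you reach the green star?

turn left 9°, forward 8.1 m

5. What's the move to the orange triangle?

turn right 59°, forward 6.4 m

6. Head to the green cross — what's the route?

turn left 97°, forward 4.2 m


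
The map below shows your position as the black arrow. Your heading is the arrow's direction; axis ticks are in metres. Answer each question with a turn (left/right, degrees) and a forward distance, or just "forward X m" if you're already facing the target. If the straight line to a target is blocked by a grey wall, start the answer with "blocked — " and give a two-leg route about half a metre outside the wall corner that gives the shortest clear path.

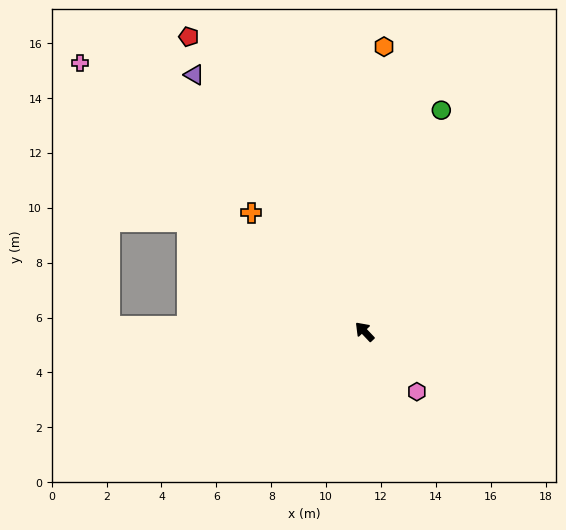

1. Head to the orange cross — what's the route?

forward 6.0 m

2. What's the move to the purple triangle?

turn right 10°, forward 11.2 m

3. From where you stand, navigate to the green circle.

turn right 63°, forward 8.5 m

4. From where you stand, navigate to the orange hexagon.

turn right 47°, forward 10.4 m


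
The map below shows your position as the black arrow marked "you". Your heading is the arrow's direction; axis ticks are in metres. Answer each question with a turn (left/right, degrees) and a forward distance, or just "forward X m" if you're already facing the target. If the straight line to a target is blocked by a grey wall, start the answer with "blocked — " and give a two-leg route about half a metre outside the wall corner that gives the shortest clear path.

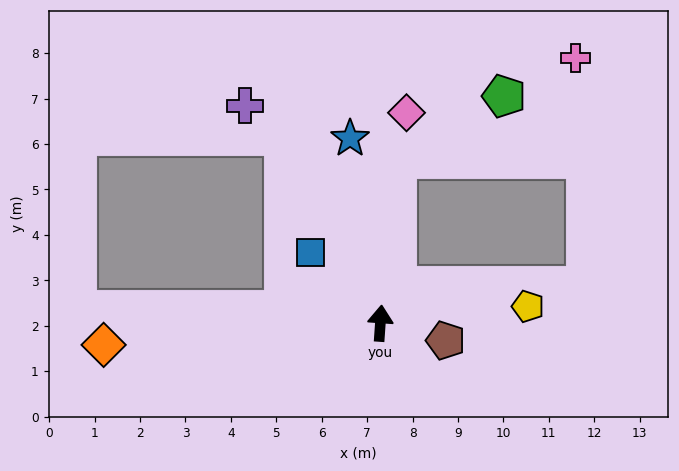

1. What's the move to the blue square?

turn left 49°, forward 2.2 m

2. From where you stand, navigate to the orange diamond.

turn left 98°, forward 6.1 m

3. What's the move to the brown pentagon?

turn right 101°, forward 1.5 m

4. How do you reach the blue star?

turn left 13°, forward 4.1 m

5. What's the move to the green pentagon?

blocked — turn right 2°, forward 3.6 m, then turn right 53°, forward 2.7 m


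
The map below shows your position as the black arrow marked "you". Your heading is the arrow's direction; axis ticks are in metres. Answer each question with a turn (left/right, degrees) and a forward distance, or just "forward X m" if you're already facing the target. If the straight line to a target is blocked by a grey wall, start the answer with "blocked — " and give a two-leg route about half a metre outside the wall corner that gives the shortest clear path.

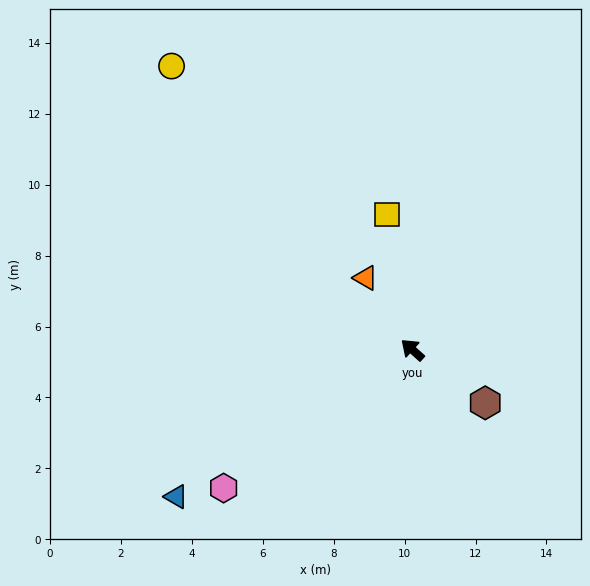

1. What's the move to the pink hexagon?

turn left 78°, forward 6.6 m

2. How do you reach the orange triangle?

turn right 15°, forward 2.4 m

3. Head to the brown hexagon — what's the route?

turn right 174°, forward 2.5 m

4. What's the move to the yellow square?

turn right 37°, forward 3.9 m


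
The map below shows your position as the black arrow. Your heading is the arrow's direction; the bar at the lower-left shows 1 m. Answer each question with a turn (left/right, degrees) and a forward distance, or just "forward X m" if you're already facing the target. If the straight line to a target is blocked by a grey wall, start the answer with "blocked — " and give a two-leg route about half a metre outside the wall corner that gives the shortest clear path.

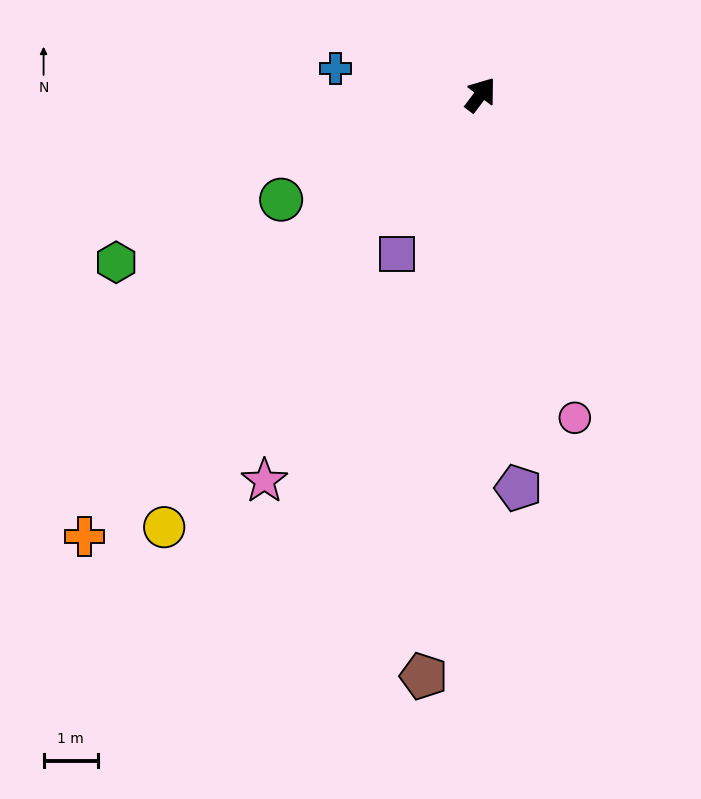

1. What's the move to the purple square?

turn right 170°, forward 3.3 m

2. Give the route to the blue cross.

turn left 117°, forward 2.7 m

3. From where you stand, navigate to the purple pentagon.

turn right 137°, forward 7.3 m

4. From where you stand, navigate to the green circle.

turn left 155°, forward 4.2 m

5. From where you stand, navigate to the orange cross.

turn left 175°, forward 11.0 m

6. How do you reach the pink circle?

turn right 127°, forward 6.2 m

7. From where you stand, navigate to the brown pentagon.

turn right 149°, forward 10.8 m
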